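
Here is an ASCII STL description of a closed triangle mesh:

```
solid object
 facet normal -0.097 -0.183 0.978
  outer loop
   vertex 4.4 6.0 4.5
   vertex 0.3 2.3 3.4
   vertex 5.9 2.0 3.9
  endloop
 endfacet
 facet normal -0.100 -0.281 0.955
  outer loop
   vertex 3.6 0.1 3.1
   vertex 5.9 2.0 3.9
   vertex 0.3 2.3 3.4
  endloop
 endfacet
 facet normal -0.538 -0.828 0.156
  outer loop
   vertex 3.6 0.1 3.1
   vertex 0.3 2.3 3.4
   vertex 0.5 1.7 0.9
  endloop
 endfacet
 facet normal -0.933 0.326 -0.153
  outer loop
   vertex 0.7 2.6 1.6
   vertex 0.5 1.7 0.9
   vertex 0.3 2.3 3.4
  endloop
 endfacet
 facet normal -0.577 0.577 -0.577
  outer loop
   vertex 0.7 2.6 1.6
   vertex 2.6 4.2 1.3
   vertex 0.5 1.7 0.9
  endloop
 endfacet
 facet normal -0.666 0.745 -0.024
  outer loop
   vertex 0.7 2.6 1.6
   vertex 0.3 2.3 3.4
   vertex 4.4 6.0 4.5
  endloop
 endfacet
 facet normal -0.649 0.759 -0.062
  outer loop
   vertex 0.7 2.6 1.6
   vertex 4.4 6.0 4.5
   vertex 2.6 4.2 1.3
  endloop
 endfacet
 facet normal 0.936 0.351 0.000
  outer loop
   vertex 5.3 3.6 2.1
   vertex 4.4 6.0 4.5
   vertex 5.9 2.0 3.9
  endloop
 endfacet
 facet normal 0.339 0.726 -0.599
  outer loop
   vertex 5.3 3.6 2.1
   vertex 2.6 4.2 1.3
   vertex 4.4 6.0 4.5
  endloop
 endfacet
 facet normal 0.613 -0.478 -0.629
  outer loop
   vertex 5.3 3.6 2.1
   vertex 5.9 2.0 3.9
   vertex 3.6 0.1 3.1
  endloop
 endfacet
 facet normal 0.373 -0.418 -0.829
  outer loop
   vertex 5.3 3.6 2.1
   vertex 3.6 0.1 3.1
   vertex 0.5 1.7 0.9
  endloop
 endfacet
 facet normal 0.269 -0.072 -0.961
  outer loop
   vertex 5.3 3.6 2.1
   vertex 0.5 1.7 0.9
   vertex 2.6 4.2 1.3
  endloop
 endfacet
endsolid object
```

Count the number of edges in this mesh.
18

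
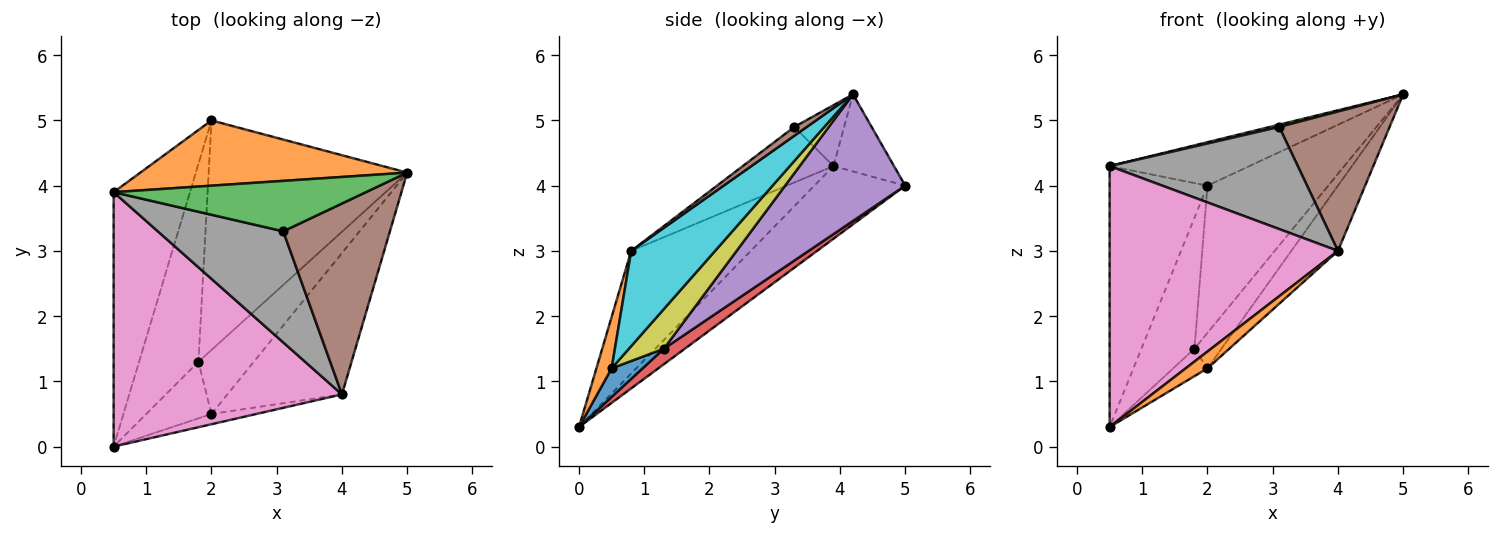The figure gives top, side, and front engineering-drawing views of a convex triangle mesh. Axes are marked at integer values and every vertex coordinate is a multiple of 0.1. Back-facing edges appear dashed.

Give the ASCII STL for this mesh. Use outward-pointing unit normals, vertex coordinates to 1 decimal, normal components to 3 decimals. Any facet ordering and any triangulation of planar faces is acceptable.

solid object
 facet normal -0.554 0.596 -0.581
  outer loop
   vertex 0.5 3.9 4.3
   vertex 2.0 5.0 4.0
   vertex 0.5 0.0 0.3
  endloop
 endfacet
 facet normal -0.234 0.539 0.809
  outer loop
   vertex 0.5 3.9 4.3
   vertex 5.0 4.2 5.4
   vertex 2.0 5.0 4.0
  endloop
 endfacet
 facet normal -0.234 -0.045 0.971
  outer loop
   vertex 0.5 3.9 4.3
   vertex 3.1 3.3 4.9
   vertex 5.0 4.2 5.4
  endloop
 endfacet
 facet normal 0.213 0.539 -0.815
  outer loop
   vertex 1.8 1.3 1.5
   vertex 0.5 0.0 0.3
   vertex 2.0 5.0 4.0
  endloop
 endfacet
 facet normal 0.473 0.476 -0.742
  outer loop
   vertex 1.8 1.3 1.5
   vertex 2.0 5.0 4.0
   vertex 5.0 4.2 5.4
  endloop
 endfacet
 facet normal 0.067 -0.588 0.806
  outer loop
   vertex 4.0 0.8 3.0
   vertex 5.0 4.2 5.4
   vertex 3.1 3.3 4.9
  endloop
 endfacet
 facet normal -0.351 -0.670 0.654
  outer loop
   vertex 4.0 0.8 3.0
   vertex 0.5 3.9 4.3
   vertex 0.5 0.0 0.3
  endloop
 endfacet
 facet normal -0.310 -0.643 0.700
  outer loop
   vertex 4.0 0.8 3.0
   vertex 3.1 3.3 4.9
   vertex 0.5 3.9 4.3
  endloop
 endfacet
 facet normal 0.531 0.411 -0.741
  outer loop
   vertex 2.0 0.5 1.2
   vertex 1.8 1.3 1.5
   vertex 5.0 4.2 5.4
  endloop
 endfacet
 facet normal 0.602 0.335 -0.725
  outer loop
   vertex 2.0 0.5 1.2
   vertex 5.0 4.2 5.4
   vertex 4.0 0.8 3.0
  endloop
 endfacet
 facet normal 0.367 0.406 -0.837
  outer loop
   vertex 2.0 0.5 1.2
   vertex 0.5 0.0 0.3
   vertex 1.8 1.3 1.5
  endloop
 endfacet
 facet normal 0.513 -0.733 -0.448
  outer loop
   vertex 2.0 0.5 1.2
   vertex 4.0 0.8 3.0
   vertex 0.5 0.0 0.3
  endloop
 endfacet
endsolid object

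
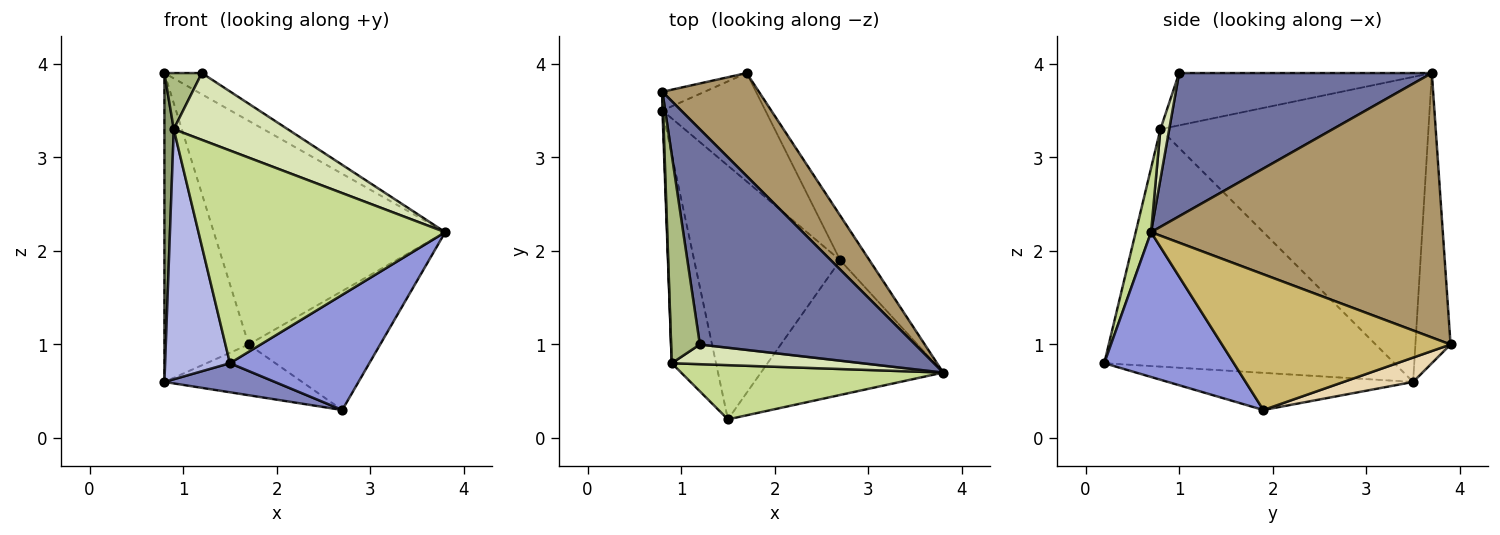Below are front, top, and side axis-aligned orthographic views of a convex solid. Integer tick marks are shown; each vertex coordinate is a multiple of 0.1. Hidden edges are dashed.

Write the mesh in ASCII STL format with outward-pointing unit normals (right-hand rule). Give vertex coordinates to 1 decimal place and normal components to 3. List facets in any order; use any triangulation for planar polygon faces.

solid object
 facet normal 0.552 0.082 0.830
  outer loop
   vertex 0.8 3.7 3.9
   vertex 1.2 1.0 3.9
   vertex 3.8 0.7 2.2
  endloop
 endfacet
 facet normal -0.245 -0.110 -0.963
  outer loop
   vertex 2.7 1.9 0.3
   vertex 1.5 0.2 0.8
   vertex 0.8 3.5 0.6
  endloop
 endfacet
 facet normal 0.517 -0.556 -0.651
  outer loop
   vertex 2.7 1.9 0.3
   vertex 3.8 0.7 2.2
   vertex 1.5 0.2 0.8
  endloop
 endfacet
 facet normal -0.960 -0.215 -0.179
  outer loop
   vertex 0.9 0.8 3.3
   vertex 0.8 3.5 0.6
   vertex 1.5 0.2 0.8
  endloop
 endfacet
 facet normal -0.999 -0.035 0.002
  outer loop
   vertex 0.9 0.8 3.3
   vertex 0.8 3.7 3.9
   vertex 0.8 3.5 0.6
  endloop
 endfacet
 facet normal -0.869 -0.129 0.477
  outer loop
   vertex 0.9 0.8 3.3
   vertex 1.2 1.0 3.9
   vertex 0.8 3.7 3.9
  endloop
 endfacet
 facet normal 0.060 -0.967 0.247
  outer loop
   vertex 0.9 0.8 3.3
   vertex 1.5 0.2 0.8
   vertex 3.8 0.7 2.2
  endloop
 endfacet
 facet normal 0.074 -0.957 0.282
  outer loop
   vertex 0.9 0.8 3.3
   vertex 3.8 0.7 2.2
   vertex 1.2 1.0 3.9
  endloop
 endfacet
 facet normal 0.753 0.597 0.275
  outer loop
   vertex 1.7 3.9 1.0
   vertex 0.8 3.7 3.9
   vertex 3.8 0.7 2.2
  endloop
 endfacet
 facet normal 0.852 0.490 -0.184
  outer loop
   vertex 1.7 3.9 1.0
   vertex 3.8 0.7 2.2
   vertex 2.7 1.9 0.3
  endloop
 endfacet
 facet normal -0.385 0.921 -0.056
  outer loop
   vertex 1.7 3.9 1.0
   vertex 0.8 3.5 0.6
   vertex 0.8 3.7 3.9
  endloop
 endfacet
 facet normal 0.209 0.415 -0.886
  outer loop
   vertex 1.7 3.9 1.0
   vertex 2.7 1.9 0.3
   vertex 0.8 3.5 0.6
  endloop
 endfacet
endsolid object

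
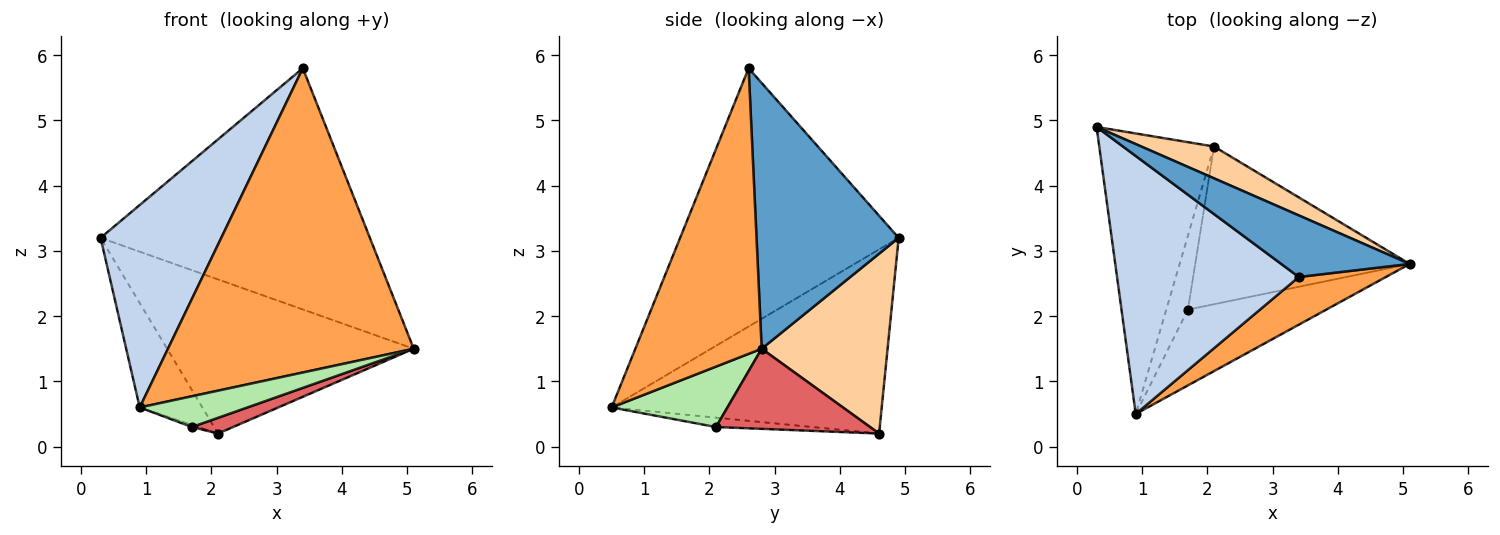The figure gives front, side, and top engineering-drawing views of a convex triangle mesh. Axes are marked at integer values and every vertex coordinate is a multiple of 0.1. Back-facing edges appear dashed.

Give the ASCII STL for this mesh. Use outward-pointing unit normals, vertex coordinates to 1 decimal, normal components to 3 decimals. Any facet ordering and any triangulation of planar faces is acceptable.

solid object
 facet normal 0.455 0.863 0.220
  outer loop
   vertex 3.4 2.6 5.8
   vertex 5.1 2.8 1.5
   vertex 0.3 4.9 3.2
  endloop
 endfacet
 facet normal -0.745 -0.412 0.525
  outer loop
   vertex 3.4 2.6 5.8
   vertex 0.3 4.9 3.2
   vertex 0.9 0.5 0.6
  endloop
 endfacet
 facet normal 0.453 -0.881 0.138
  outer loop
   vertex 3.4 2.6 5.8
   vertex 0.9 0.5 0.6
   vertex 5.1 2.8 1.5
  endloop
 endfacet
 facet normal 0.447 0.876 0.181
  outer loop
   vertex 2.1 4.6 0.2
   vertex 0.3 4.9 3.2
   vertex 5.1 2.8 1.5
  endloop
 endfacet
 facet normal -0.833 0.193 -0.519
  outer loop
   vertex 2.1 4.6 0.2
   vertex 0.9 0.5 0.6
   vertex 0.3 4.9 3.2
  endloop
 endfacet
 facet normal 0.375 -0.349 -0.859
  outer loop
   vertex 1.7 2.1 0.3
   vertex 5.1 2.8 1.5
   vertex 0.9 0.5 0.6
  endloop
 endfacet
 facet normal 0.348 -0.093 -0.933
  outer loop
   vertex 1.7 2.1 0.3
   vertex 2.1 4.6 0.2
   vertex 5.1 2.8 1.5
  endloop
 endfacet
 facet normal -0.398 0.027 -0.917
  outer loop
   vertex 1.7 2.1 0.3
   vertex 0.9 0.5 0.6
   vertex 2.1 4.6 0.2
  endloop
 endfacet
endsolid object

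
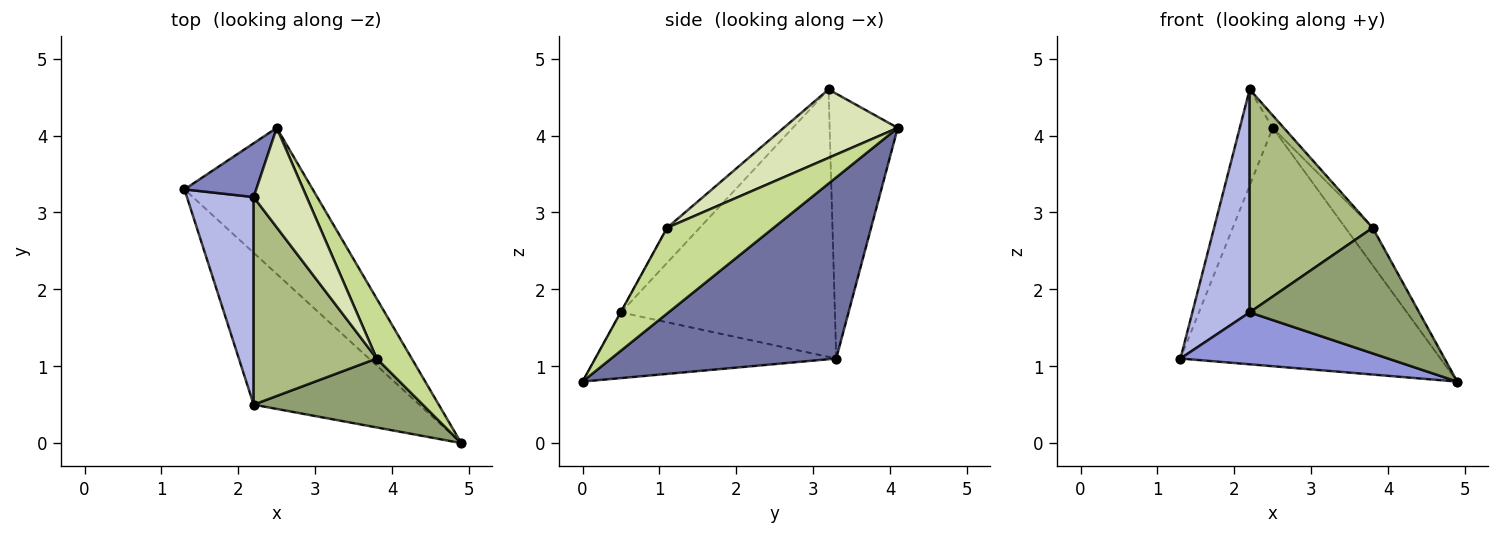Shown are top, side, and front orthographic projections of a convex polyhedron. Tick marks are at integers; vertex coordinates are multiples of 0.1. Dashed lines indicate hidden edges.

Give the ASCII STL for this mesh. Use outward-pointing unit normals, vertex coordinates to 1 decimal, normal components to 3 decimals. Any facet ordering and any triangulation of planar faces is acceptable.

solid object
 facet normal 0.594 0.686 -0.420
  outer loop
   vertex 2.5 4.1 4.1
   vertex 4.9 0.0 0.8
   vertex 1.3 3.3 1.1
  endloop
 endfacet
 facet normal -0.875 0.423 0.237
  outer loop
   vertex 2.2 3.2 4.6
   vertex 2.5 4.1 4.1
   vertex 1.3 3.3 1.1
  endloop
 endfacet
 facet normal -0.351 -0.303 -0.886
  outer loop
   vertex 2.2 0.5 1.7
   vertex 1.3 3.3 1.1
   vertex 4.9 0.0 0.8
  endloop
 endfacet
 facet normal -0.939 -0.252 0.234
  outer loop
   vertex 2.2 0.5 1.7
   vertex 2.2 3.2 4.6
   vertex 1.3 3.3 1.1
  endloop
 endfacet
 facet normal -0.002 -0.877 0.481
  outer loop
   vertex 3.8 1.1 2.8
   vertex 2.2 0.5 1.7
   vertex 4.9 0.0 0.8
  endloop
 endfacet
 facet normal -0.190 -0.718 0.669
  outer loop
   vertex 3.8 1.1 2.8
   vertex 2.2 3.2 4.6
   vertex 2.2 0.5 1.7
  endloop
 endfacet
 facet normal 0.901 0.231 0.369
  outer loop
   vertex 3.8 1.1 2.8
   vertex 4.9 0.0 0.8
   vertex 2.5 4.1 4.1
  endloop
 endfacet
 facet normal 0.788 0.077 0.611
  outer loop
   vertex 3.8 1.1 2.8
   vertex 2.5 4.1 4.1
   vertex 2.2 3.2 4.6
  endloop
 endfacet
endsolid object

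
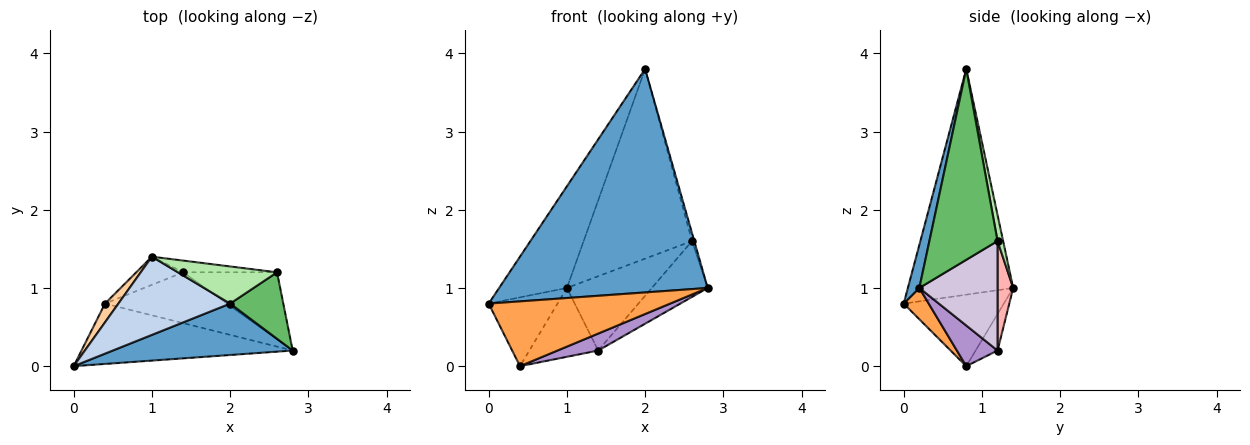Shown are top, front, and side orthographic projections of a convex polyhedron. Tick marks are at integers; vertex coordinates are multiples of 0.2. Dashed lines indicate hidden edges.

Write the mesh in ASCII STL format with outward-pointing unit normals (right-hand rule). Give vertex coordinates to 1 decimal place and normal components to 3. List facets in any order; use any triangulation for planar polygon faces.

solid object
 facet normal 0.054 -0.973 0.224
  outer loop
   vertex 2.0 0.8 3.8
   vertex 0.0 0.0 0.8
   vertex 2.8 0.2 1.0
  endloop
 endfacet
 facet normal -0.776 0.500 0.384
  outer loop
   vertex 2.0 0.8 3.8
   vertex 1.0 1.4 1.0
   vertex 0.0 0.0 0.8
  endloop
 endfacet
 facet normal 0.100 -0.728 -0.678
  outer loop
   vertex 0.4 0.8 0.0
   vertex 2.8 0.2 1.0
   vertex 0.0 0.0 0.8
  endloop
 endfacet
 facet normal -0.814 0.560 0.153
  outer loop
   vertex 0.4 0.8 0.0
   vertex 0.0 0.0 0.8
   vertex 1.0 1.4 1.0
  endloop
 endfacet
 facet normal 0.963 0.032 0.268
  outer loop
   vertex 2.6 1.2 1.6
   vertex 2.0 0.8 3.8
   vertex 2.8 0.2 1.0
  endloop
 endfacet
 facet normal 0.051 0.980 0.192
  outer loop
   vertex 2.6 1.2 1.6
   vertex 1.0 1.4 1.0
   vertex 2.0 0.8 3.8
  endloop
 endfacet
 facet normal -0.282 0.888 -0.363
  outer loop
   vertex 1.4 1.2 0.2
   vertex 0.4 0.8 0.0
   vertex 1.0 1.4 1.0
  endloop
 endfacet
 facet normal 0.179 0.972 -0.153
  outer loop
   vertex 1.4 1.2 0.2
   vertex 1.0 1.4 1.0
   vertex 2.6 1.2 1.6
  endloop
 endfacet
 facet normal 0.302 -0.302 -0.905
  outer loop
   vertex 1.4 1.2 0.2
   vertex 2.8 0.2 1.0
   vertex 0.4 0.8 0.0
  endloop
 endfacet
 facet normal 0.667 0.477 -0.572
  outer loop
   vertex 1.4 1.2 0.2
   vertex 2.6 1.2 1.6
   vertex 2.8 0.2 1.0
  endloop
 endfacet
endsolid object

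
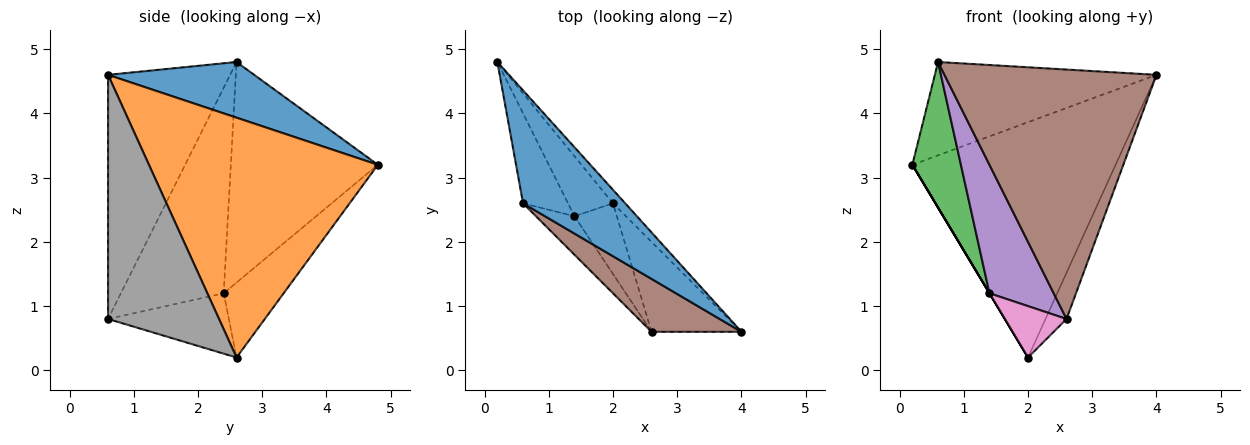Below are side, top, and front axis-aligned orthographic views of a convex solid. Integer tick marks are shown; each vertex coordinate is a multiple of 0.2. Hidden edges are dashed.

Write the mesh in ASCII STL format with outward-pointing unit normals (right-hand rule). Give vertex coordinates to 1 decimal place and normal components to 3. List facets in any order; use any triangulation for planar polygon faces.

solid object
 facet normal 0.387 0.587 0.711
  outer loop
   vertex 0.6 2.6 4.8
   vertex 4.0 0.6 4.6
   vertex 0.2 4.8 3.2
  endloop
 endfacet
 facet normal 0.747 0.663 -0.038
  outer loop
   vertex 2.0 2.6 0.2
   vertex 0.2 4.8 3.2
   vertex 4.0 0.6 4.6
  endloop
 endfacet
 facet normal -0.932 -0.308 -0.190
  outer loop
   vertex 1.4 2.4 1.2
   vertex 0.6 2.6 4.8
   vertex 0.2 4.8 3.2
  endloop
 endfacet
 facet normal -0.857 0.000 -0.514
  outer loop
   vertex 1.4 2.4 1.2
   vertex 0.2 4.8 3.2
   vertex 2.0 2.6 0.2
  endloop
 endfacet
 facet normal -0.837 -0.523 -0.157
  outer loop
   vertex 2.6 0.6 0.8
   vertex 0.6 2.6 4.8
   vertex 1.4 2.4 1.2
  endloop
 endfacet
 facet normal -0.491 -0.852 0.181
  outer loop
   vertex 2.6 0.6 0.8
   vertex 4.0 0.6 4.6
   vertex 0.6 2.6 4.8
  endloop
 endfacet
 facet normal -0.755 -0.386 -0.530
  outer loop
   vertex 2.6 0.6 0.8
   vertex 1.4 2.4 1.2
   vertex 2.0 2.6 0.2
  endloop
 endfacet
 facet normal 0.924 0.175 -0.340
  outer loop
   vertex 2.6 0.6 0.8
   vertex 2.0 2.6 0.2
   vertex 4.0 0.6 4.6
  endloop
 endfacet
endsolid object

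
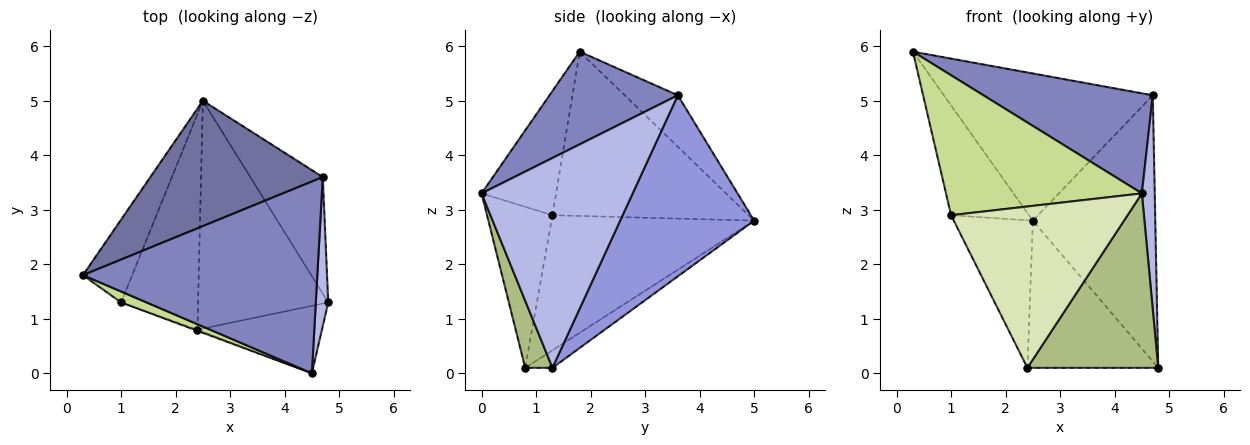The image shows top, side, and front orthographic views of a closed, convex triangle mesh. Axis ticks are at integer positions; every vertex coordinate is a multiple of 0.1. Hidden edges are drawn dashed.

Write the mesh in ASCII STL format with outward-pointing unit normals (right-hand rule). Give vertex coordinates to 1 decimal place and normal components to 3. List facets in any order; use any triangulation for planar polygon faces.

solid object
 facet normal -0.190 0.747 0.637
  outer loop
   vertex 4.7 3.6 5.1
   vertex 2.5 5.0 2.8
   vertex 0.3 1.8 5.9
  endloop
 endfacet
 facet normal 0.331 -0.437 0.837
  outer loop
   vertex 4.7 3.6 5.1
   vertex 0.3 1.8 5.9
   vertex 4.5 0.0 3.3
  endloop
 endfacet
 facet normal 0.708 0.647 -0.283
  outer loop
   vertex 4.7 3.6 5.1
   vertex 4.8 1.3 0.1
   vertex 2.5 5.0 2.8
  endloop
 endfacet
 facet normal 0.995 -0.085 0.059
  outer loop
   vertex 4.7 3.6 5.1
   vertex 4.5 0.0 3.3
   vertex 4.8 1.3 0.1
  endloop
 endfacet
 facet normal -0.112 0.539 -0.835
  outer loop
   vertex 2.4 0.8 0.1
   vertex 2.5 5.0 2.8
   vertex 4.8 1.3 0.1
  endloop
 endfacet
 facet normal 0.191 -0.916 -0.354
  outer loop
   vertex 2.4 0.8 0.1
   vertex 4.8 1.3 0.1
   vertex 4.5 0.0 3.3
  endloop
 endfacet
 facet normal -0.355 -0.932 0.073
  outer loop
   vertex 1.0 1.3 2.9
   vertex 4.5 0.0 3.3
   vertex 0.3 1.8 5.9
  endloop
 endfacet
 facet normal -0.348 -0.938 -0.006
  outer loop
   vertex 1.0 1.3 2.9
   vertex 2.4 0.8 0.1
   vertex 4.5 0.0 3.3
  endloop
 endfacet
 facet normal -0.895 0.356 -0.268
  outer loop
   vertex 1.0 1.3 2.9
   vertex 0.3 1.8 5.9
   vertex 2.5 5.0 2.8
  endloop
 endfacet
 facet normal -0.823 0.321 -0.469
  outer loop
   vertex 1.0 1.3 2.9
   vertex 2.5 5.0 2.8
   vertex 2.4 0.8 0.1
  endloop
 endfacet
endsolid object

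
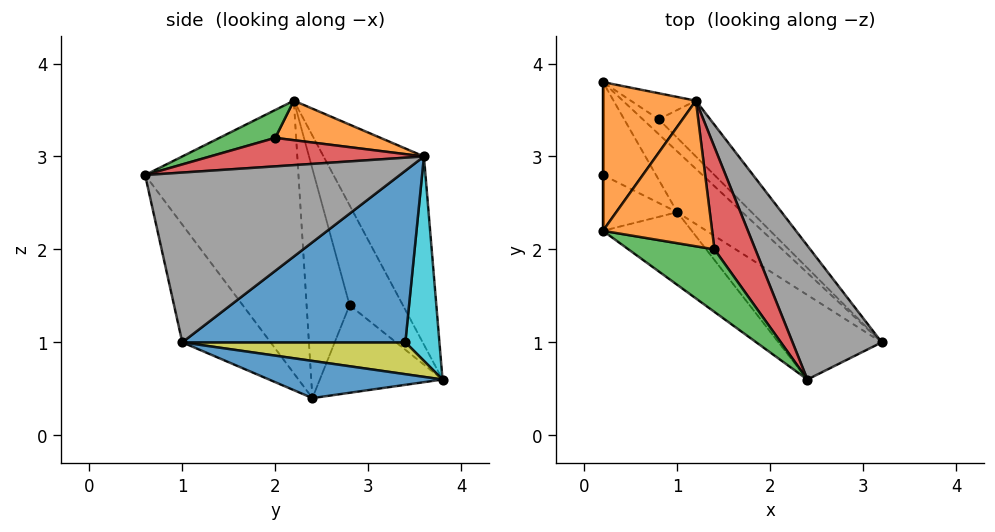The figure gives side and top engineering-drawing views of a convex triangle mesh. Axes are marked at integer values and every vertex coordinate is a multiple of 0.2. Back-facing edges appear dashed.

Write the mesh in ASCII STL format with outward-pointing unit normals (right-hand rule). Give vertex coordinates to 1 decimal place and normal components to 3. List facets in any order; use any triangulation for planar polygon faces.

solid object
 facet normal 0.459 0.377 -0.804
  outer loop
   vertex 1.0 2.4 0.4
   vertex 0.2 3.8 0.6
   vertex 3.2 1.0 1.0
  endloop
 endfacet
 facet normal -0.690 0.639 0.341
  outer loop
   vertex 1.2 3.6 3.0
   vertex 0.2 3.8 0.6
   vertex 0.2 2.2 3.6
  endloop
 endfacet
 facet normal -1.000 0.000 0.000
  outer loop
   vertex 0.2 2.8 1.4
   vertex 0.2 2.2 3.6
   vertex 0.2 3.8 0.6
  endloop
 endfacet
 facet normal -0.790 -0.383 -0.479
  outer loop
   vertex 0.2 2.8 1.4
   vertex 0.2 3.8 0.6
   vertex 1.0 2.4 0.4
  endloop
 endfacet
 facet normal -0.630 -0.749 -0.204
  outer loop
   vertex 0.2 2.8 1.4
   vertex 1.0 2.4 0.4
   vertex 0.2 2.2 3.6
  endloop
 endfacet
 facet normal -0.424 -0.826 -0.372
  outer loop
   vertex 2.4 0.6 2.8
   vertex 1.0 2.4 0.4
   vertex 3.2 1.0 1.0
  endloop
 endfacet
 facet normal -0.623 -0.755 -0.203
  outer loop
   vertex 2.4 0.6 2.8
   vertex 0.2 2.2 3.6
   vertex 1.0 2.4 0.4
  endloop
 endfacet
 facet normal 0.842 0.307 0.443
  outer loop
   vertex 2.4 0.6 2.8
   vertex 3.2 1.0 1.0
   vertex 1.2 3.6 3.0
  endloop
 endfacet
 facet normal 0.667 0.667 -0.333
  outer loop
   vertex 0.8 3.4 1.0
   vertex 3.2 1.0 1.0
   vertex 0.2 3.8 0.6
  endloop
 endfacet
 facet normal 0.633 0.748 -0.201
  outer loop
   vertex 0.8 3.4 1.0
   vertex 0.2 3.8 0.6
   vertex 1.2 3.6 3.0
  endloop
 endfacet
 facet normal 0.692 0.692 -0.208
  outer loop
   vertex 0.8 3.4 1.0
   vertex 1.2 3.6 3.0
   vertex 3.2 1.0 1.0
  endloop
 endfacet
 facet normal 0.336 0.158 0.929
  outer loop
   vertex 1.4 2.0 3.2
   vertex 1.2 3.6 3.0
   vertex 0.2 2.2 3.6
  endloop
 endfacet
 facet normal 0.308 -0.051 0.950
  outer loop
   vertex 1.4 2.0 3.2
   vertex 0.2 2.2 3.6
   vertex 2.4 0.6 2.8
  endloop
 endfacet
 facet normal 0.563 0.171 0.808
  outer loop
   vertex 1.4 2.0 3.2
   vertex 2.4 0.6 2.8
   vertex 1.2 3.6 3.0
  endloop
 endfacet
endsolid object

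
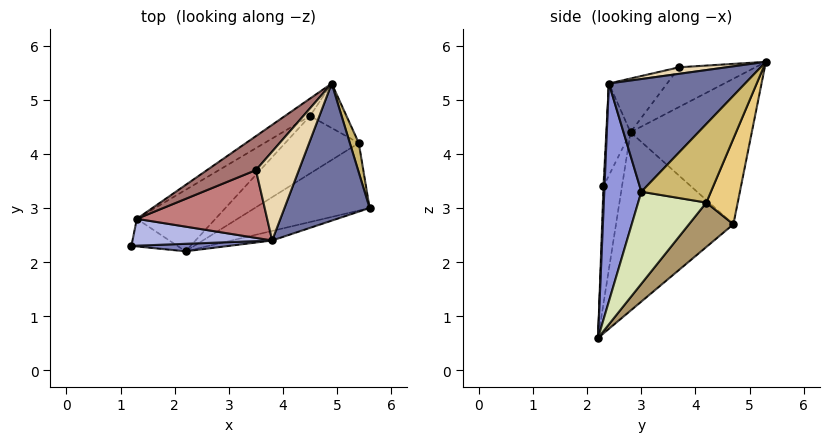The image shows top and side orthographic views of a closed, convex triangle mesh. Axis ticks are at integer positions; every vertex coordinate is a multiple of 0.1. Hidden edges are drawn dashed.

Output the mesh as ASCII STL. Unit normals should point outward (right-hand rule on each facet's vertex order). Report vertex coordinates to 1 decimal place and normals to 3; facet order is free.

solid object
 facet normal 0.745 -0.360 0.562
  outer loop
   vertex 3.8 2.4 5.3
   vertex 5.6 3.0 3.3
   vertex 4.9 5.3 5.7
  endloop
 endfacet
 facet normal 0.010 -0.999 0.039
  outer loop
   vertex 3.8 2.4 5.3
   vertex 1.2 2.3 3.4
   vertex 2.2 2.2 0.6
  endloop
 endfacet
 facet normal 0.266 -0.963 -0.050
  outer loop
   vertex 3.8 2.4 5.3
   vertex 2.2 2.2 0.6
   vertex 5.6 3.0 3.3
  endloop
 endfacet
 facet normal -0.297 -0.842 0.451
  outer loop
   vertex 1.3 2.8 4.4
   vertex 1.2 2.3 3.4
   vertex 3.8 2.4 5.3
  endloop
 endfacet
 facet normal -0.545 0.833 -0.094
  outer loop
   vertex 1.3 2.8 4.4
   vertex 4.9 5.3 5.7
   vertex 4.5 4.7 2.7
  endloop
 endfacet
 facet normal -0.686 0.676 -0.269
  outer loop
   vertex 1.3 2.8 4.4
   vertex 2.2 2.2 0.6
   vertex 1.2 2.3 3.4
  endloop
 endfacet
 facet normal -0.591 0.763 -0.261
  outer loop
   vertex 1.3 2.8 4.4
   vertex 4.5 4.7 2.7
   vertex 2.2 2.2 0.6
  endloop
 endfacet
 facet normal 0.625 -0.026 -0.780
  outer loop
   vertex 5.4 4.2 3.1
   vertex 5.6 3.0 3.3
   vertex 2.2 2.2 0.6
  endloop
 endfacet
 facet normal 0.502 0.237 -0.832
  outer loop
   vertex 5.4 4.2 3.1
   vertex 2.2 2.2 0.6
   vertex 4.5 4.7 2.7
  endloop
 endfacet
 facet normal 0.977 0.181 0.111
  outer loop
   vertex 5.4 4.2 3.1
   vertex 4.9 5.3 5.7
   vertex 5.6 3.0 3.3
  endloop
 endfacet
 facet normal 0.550 0.802 -0.234
  outer loop
   vertex 5.4 4.2 3.1
   vertex 4.5 4.7 2.7
   vertex 4.9 5.3 5.7
  endloop
 endfacet
 facet normal 0.148 -0.190 0.971
  outer loop
   vertex 3.5 3.7 5.6
   vertex 3.8 2.4 5.3
   vertex 4.9 5.3 5.7
  endloop
 endfacet
 facet normal -0.562 0.449 0.695
  outer loop
   vertex 3.5 3.7 5.6
   vertex 4.9 5.3 5.7
   vertex 1.3 2.8 4.4
  endloop
 endfacet
 facet normal -0.365 -0.288 0.885
  outer loop
   vertex 3.5 3.7 5.6
   vertex 1.3 2.8 4.4
   vertex 3.8 2.4 5.3
  endloop
 endfacet
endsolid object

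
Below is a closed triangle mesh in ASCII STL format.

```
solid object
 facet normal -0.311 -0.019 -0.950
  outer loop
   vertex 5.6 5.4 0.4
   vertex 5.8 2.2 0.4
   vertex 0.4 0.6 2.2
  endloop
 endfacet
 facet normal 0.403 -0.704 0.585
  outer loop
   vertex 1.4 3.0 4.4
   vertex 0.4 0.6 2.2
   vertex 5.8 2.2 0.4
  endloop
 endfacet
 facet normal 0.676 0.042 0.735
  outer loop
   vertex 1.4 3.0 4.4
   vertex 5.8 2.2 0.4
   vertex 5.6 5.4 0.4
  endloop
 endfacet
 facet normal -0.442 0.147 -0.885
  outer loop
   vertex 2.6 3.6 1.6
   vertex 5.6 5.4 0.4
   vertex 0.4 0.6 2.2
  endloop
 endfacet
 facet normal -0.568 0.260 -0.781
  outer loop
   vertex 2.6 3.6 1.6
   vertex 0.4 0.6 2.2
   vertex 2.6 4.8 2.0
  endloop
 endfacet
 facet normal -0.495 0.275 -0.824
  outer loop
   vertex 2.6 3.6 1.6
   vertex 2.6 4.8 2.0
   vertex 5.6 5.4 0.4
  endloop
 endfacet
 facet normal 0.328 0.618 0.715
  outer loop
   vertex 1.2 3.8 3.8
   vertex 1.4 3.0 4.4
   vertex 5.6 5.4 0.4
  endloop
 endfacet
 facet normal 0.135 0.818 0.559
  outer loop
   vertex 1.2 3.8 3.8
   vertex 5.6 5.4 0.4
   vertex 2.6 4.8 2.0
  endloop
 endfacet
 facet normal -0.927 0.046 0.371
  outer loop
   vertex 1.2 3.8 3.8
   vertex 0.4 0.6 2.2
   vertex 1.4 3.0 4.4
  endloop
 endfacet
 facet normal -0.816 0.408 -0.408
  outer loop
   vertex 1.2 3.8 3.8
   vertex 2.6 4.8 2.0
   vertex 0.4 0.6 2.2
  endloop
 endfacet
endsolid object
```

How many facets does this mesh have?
10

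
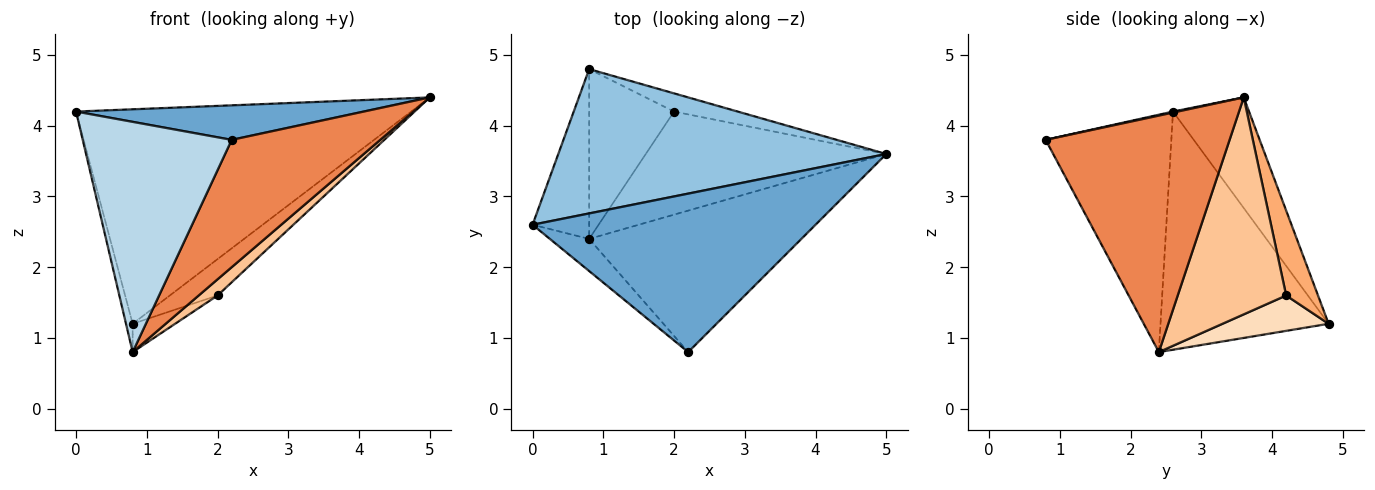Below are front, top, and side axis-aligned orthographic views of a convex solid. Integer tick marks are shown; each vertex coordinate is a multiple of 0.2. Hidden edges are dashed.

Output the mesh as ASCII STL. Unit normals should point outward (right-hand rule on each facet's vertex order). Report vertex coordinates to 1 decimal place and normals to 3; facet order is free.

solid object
 facet normal 0.003 -0.213 0.977
  outer loop
   vertex 2.2 0.8 3.8
   vertex 5.0 3.6 4.4
   vertex 0.0 2.6 4.2
  endloop
 endfacet
 facet normal -0.185 0.815 0.549
  outer loop
   vertex 0.8 4.8 1.2
   vertex 0.0 2.6 4.2
   vertex 5.0 3.6 4.4
  endloop
 endfacet
 facet normal -0.641 -0.760 -0.106
  outer loop
   vertex 0.8 2.4 0.8
   vertex 2.2 0.8 3.8
   vertex 0.0 2.6 4.2
  endloop
 endfacet
 facet normal -0.972 0.039 -0.231
  outer loop
   vertex 0.8 2.4 0.8
   vertex 0.0 2.6 4.2
   vertex 0.8 4.8 1.2
  endloop
 endfacet
 facet normal 0.638 -0.515 -0.572
  outer loop
   vertex 0.8 2.4 0.8
   vertex 5.0 3.6 4.4
   vertex 2.2 0.8 3.8
  endloop
 endfacet
 facet normal 0.512 0.768 -0.384
  outer loop
   vertex 2.0 4.2 1.6
   vertex 0.8 4.8 1.2
   vertex 5.0 3.6 4.4
  endloop
 endfacet
 facet normal 0.665 -0.116 -0.738
  outer loop
   vertex 2.0 4.2 1.6
   vertex 5.0 3.6 4.4
   vertex 0.8 2.4 0.8
  endloop
 endfacet
 facet normal 0.380 0.152 -0.912
  outer loop
   vertex 2.0 4.2 1.6
   vertex 0.8 2.4 0.8
   vertex 0.8 4.8 1.2
  endloop
 endfacet
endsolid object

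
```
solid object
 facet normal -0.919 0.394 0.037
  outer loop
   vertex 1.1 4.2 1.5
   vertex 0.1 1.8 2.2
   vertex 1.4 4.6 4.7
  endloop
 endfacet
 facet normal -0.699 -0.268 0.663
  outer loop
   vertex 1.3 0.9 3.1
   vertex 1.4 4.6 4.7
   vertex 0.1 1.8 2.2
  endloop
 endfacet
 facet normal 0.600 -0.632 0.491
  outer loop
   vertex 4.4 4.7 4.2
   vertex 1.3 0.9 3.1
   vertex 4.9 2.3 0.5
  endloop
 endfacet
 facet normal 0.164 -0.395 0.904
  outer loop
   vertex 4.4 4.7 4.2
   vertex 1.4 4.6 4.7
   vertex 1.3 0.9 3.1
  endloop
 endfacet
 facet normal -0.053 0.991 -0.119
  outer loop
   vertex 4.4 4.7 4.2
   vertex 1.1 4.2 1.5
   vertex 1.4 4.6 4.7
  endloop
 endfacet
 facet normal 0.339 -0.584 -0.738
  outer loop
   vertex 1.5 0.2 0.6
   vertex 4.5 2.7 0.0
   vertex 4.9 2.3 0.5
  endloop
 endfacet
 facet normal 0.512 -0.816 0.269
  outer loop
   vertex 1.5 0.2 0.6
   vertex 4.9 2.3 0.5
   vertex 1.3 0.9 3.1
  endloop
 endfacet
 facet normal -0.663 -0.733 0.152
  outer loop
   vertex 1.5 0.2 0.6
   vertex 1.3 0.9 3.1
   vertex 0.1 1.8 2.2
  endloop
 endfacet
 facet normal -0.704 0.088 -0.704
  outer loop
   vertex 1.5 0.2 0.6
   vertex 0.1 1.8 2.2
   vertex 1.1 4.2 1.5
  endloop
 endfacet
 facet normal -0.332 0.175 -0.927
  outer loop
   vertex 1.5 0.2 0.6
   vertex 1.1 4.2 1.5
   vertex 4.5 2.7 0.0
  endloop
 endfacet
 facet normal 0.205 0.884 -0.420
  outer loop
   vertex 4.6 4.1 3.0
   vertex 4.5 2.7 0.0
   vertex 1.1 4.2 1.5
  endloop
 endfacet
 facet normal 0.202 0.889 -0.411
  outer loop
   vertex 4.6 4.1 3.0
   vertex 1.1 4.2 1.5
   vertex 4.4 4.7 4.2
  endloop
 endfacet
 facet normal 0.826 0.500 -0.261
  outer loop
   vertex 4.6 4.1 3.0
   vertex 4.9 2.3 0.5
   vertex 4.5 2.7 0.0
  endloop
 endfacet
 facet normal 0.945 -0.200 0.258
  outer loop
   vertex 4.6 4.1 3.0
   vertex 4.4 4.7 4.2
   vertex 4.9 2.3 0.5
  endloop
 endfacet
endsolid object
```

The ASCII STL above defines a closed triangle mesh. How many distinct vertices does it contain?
9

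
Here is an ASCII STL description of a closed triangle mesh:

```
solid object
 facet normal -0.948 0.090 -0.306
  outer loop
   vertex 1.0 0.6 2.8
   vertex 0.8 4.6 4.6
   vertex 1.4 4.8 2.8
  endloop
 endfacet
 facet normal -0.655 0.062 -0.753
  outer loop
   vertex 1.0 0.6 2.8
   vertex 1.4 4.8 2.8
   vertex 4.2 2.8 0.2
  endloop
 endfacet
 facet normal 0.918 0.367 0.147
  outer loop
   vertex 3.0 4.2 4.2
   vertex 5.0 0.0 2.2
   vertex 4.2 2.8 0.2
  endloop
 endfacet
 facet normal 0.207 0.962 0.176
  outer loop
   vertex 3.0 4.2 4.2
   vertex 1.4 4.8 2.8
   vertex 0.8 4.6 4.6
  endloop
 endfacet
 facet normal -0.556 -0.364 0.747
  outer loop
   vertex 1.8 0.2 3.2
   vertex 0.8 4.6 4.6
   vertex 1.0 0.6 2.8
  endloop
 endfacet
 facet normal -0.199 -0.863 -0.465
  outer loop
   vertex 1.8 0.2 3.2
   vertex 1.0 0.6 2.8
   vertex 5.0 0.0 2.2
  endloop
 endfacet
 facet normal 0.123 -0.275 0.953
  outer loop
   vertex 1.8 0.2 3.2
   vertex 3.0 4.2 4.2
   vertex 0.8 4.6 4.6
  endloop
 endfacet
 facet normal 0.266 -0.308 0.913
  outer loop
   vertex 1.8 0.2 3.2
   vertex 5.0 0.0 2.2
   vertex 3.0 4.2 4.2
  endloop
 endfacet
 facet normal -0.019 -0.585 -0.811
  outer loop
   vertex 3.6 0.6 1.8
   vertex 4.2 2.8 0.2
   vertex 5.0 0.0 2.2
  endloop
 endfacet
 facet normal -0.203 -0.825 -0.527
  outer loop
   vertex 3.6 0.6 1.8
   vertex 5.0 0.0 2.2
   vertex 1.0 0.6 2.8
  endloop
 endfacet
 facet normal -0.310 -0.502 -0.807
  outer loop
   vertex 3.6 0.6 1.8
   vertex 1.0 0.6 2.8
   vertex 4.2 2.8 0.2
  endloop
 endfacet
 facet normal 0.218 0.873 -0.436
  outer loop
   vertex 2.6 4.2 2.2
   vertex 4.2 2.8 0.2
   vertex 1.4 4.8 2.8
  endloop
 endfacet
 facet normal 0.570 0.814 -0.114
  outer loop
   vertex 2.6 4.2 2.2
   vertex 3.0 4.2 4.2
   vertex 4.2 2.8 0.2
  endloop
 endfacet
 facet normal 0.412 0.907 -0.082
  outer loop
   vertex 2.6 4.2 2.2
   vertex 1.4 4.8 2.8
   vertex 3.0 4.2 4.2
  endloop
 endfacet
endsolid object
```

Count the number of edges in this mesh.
21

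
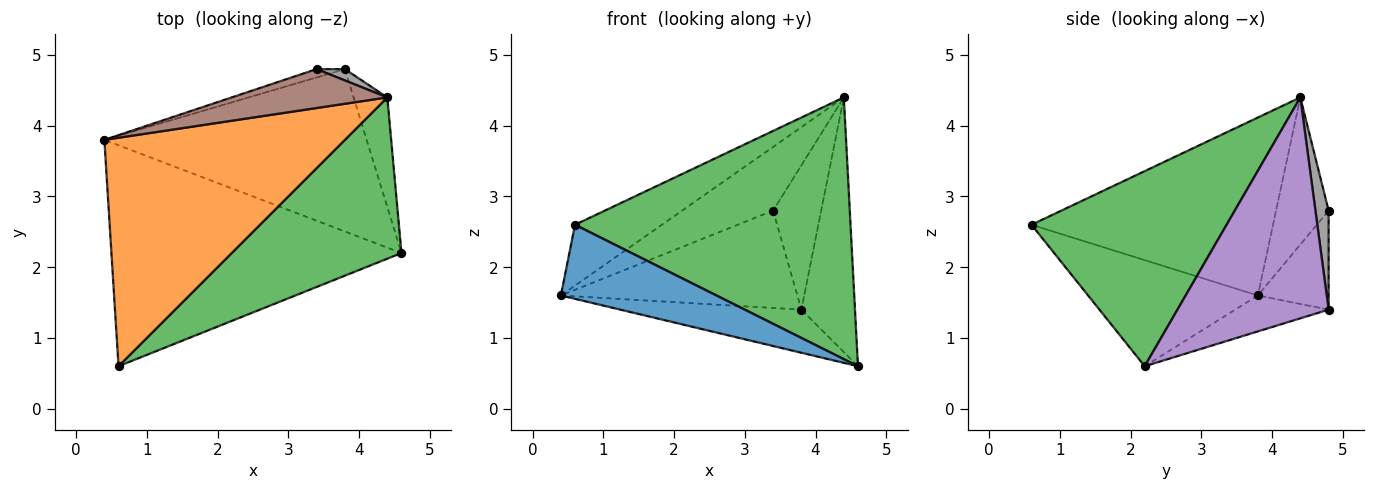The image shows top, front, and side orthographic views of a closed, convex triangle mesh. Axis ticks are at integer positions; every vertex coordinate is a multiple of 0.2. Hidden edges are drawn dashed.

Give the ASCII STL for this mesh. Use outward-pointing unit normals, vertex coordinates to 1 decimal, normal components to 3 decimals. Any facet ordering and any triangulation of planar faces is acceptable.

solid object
 facet normal -0.328 -0.300 -0.896
  outer loop
   vertex 0.6 0.6 2.6
   vertex 0.4 3.8 1.6
   vertex 4.6 2.2 0.6
  endloop
 endfacet
 facet normal -0.582 0.209 0.786
  outer loop
   vertex 4.4 4.4 4.4
   vertex 0.4 3.8 1.6
   vertex 0.6 0.6 2.6
  endloop
 endfacet
 facet normal 0.516 -0.729 0.449
  outer loop
   vertex 4.4 4.4 4.4
   vertex 0.6 0.6 2.6
   vertex 4.6 2.2 0.6
  endloop
 endfacet
 facet normal -0.131 0.254 -0.958
  outer loop
   vertex 3.8 4.8 1.4
   vertex 4.6 2.2 0.6
   vertex 0.4 3.8 1.6
  endloop
 endfacet
 facet normal 0.933 0.331 -0.142
  outer loop
   vertex 3.8 4.8 1.4
   vertex 4.4 4.4 4.4
   vertex 4.6 2.2 0.6
  endloop
 endfacet
 facet normal -0.442 0.765 0.468
  outer loop
   vertex 3.4 4.8 2.8
   vertex 0.4 3.8 1.6
   vertex 4.4 4.4 4.4
  endloop
 endfacet
 facet normal -0.286 0.955 -0.082
  outer loop
   vertex 3.4 4.8 2.8
   vertex 3.8 4.8 1.4
   vertex 0.4 3.8 1.6
  endloop
 endfacet
 facet normal 0.264 0.962 0.075
  outer loop
   vertex 3.4 4.8 2.8
   vertex 4.4 4.4 4.4
   vertex 3.8 4.8 1.4
  endloop
 endfacet
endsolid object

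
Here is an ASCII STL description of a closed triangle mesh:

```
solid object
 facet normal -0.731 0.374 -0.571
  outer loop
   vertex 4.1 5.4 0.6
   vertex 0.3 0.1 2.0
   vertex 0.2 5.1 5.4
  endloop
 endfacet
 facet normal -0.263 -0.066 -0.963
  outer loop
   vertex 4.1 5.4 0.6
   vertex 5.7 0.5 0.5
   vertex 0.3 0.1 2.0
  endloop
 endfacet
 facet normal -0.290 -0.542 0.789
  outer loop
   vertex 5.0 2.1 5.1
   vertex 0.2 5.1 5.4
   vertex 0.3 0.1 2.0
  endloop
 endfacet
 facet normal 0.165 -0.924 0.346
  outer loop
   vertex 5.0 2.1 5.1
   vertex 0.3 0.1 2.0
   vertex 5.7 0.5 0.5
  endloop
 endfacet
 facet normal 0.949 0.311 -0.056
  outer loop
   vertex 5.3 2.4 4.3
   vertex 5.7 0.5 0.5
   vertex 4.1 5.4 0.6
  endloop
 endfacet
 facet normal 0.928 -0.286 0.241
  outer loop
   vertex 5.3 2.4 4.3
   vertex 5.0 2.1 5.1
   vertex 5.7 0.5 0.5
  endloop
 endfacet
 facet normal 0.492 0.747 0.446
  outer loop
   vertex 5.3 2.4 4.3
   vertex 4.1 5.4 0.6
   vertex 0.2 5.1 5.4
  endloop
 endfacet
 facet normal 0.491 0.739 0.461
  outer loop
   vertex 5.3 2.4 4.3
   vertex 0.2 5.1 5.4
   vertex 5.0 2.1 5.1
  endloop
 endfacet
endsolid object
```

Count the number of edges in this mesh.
12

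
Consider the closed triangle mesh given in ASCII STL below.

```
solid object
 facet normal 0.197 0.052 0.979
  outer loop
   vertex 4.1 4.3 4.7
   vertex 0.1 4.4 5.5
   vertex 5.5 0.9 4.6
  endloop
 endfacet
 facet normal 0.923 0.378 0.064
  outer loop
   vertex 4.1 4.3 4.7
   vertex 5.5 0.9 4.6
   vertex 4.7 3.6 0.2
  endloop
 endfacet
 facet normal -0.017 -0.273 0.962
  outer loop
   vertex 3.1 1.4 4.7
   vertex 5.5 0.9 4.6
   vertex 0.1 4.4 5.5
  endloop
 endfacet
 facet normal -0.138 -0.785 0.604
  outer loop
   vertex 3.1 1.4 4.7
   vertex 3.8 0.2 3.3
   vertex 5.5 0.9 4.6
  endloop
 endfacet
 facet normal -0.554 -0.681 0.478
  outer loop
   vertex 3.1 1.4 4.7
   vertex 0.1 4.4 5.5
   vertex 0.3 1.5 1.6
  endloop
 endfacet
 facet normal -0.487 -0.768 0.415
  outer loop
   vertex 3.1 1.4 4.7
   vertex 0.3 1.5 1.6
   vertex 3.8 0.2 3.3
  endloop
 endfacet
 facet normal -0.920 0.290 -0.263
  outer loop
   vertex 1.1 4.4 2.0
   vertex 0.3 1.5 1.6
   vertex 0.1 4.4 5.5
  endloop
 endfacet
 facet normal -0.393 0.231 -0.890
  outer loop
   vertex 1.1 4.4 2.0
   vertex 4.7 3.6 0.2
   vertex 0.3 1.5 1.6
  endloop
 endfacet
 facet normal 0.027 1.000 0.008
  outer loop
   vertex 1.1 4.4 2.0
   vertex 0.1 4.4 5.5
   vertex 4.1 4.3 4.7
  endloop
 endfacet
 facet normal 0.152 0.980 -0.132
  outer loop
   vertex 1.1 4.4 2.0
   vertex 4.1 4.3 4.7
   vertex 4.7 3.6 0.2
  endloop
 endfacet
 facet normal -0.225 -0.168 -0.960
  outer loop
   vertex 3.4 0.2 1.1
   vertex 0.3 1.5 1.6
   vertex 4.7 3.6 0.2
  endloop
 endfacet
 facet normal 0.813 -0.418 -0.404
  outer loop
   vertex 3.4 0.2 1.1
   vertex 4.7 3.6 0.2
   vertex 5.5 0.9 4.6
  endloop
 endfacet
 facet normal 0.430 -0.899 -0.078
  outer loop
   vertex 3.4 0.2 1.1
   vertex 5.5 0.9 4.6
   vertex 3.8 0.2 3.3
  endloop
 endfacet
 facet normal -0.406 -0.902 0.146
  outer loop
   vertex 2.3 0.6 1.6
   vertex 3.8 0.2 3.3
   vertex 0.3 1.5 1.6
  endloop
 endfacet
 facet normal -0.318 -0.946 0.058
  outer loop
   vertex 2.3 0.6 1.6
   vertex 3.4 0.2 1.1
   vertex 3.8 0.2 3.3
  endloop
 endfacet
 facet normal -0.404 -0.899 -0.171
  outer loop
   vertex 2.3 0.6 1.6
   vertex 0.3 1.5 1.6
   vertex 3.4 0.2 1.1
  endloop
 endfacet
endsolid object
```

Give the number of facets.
16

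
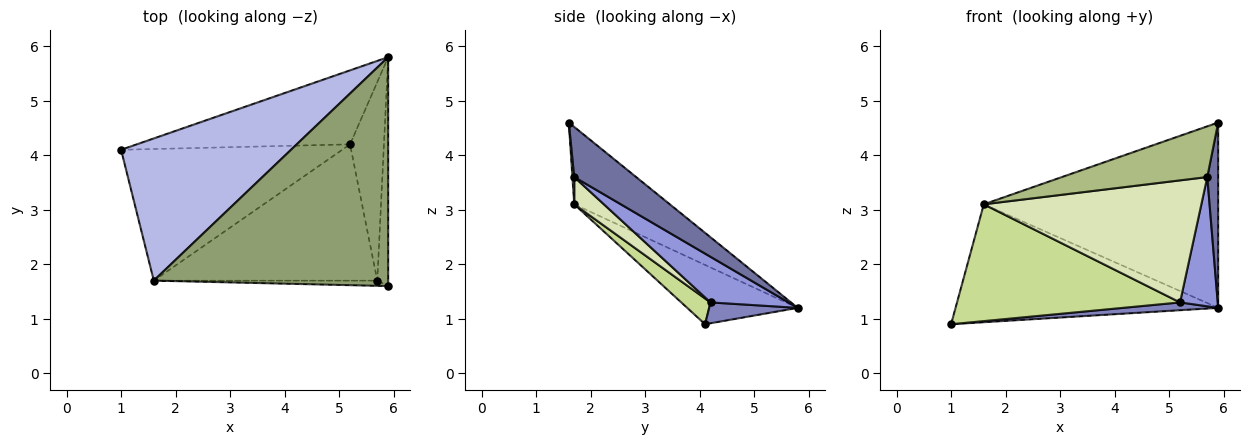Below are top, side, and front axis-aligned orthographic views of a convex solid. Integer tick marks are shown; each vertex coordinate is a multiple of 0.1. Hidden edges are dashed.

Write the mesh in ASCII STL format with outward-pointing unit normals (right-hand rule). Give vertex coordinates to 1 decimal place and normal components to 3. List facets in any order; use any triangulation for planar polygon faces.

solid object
 facet normal 0.963 -0.170 -0.210
  outer loop
   vertex 5.7 1.7 3.6
   vertex 5.9 5.8 1.2
   vertex 5.9 1.6 4.6
  endloop
 endfacet
 facet normal 0.097 -0.104 -0.990
  outer loop
   vertex 5.2 4.2 1.3
   vertex 1.0 4.1 0.9
   vertex 5.9 5.8 1.2
  endloop
 endfacet
 facet normal 0.748 -0.362 -0.556
  outer loop
   vertex 5.2 4.2 1.3
   vertex 5.9 5.8 1.2
   vertex 5.7 1.7 3.6
  endloop
 endfacet
 facet normal -0.259 0.617 0.743
  outer loop
   vertex 1.6 1.7 3.1
   vertex 5.9 5.8 1.2
   vertex 1.0 4.1 0.9
  endloop
 endfacet
 facet normal -0.248 0.609 0.753
  outer loop
   vertex 1.6 1.7 3.1
   vertex 5.9 1.6 4.6
   vertex 5.9 5.8 1.2
  endloop
 endfacet
 facet normal 0.012 -0.995 -0.102
  outer loop
   vertex 1.6 1.7 3.1
   vertex 5.7 1.7 3.6
   vertex 5.9 1.6 4.6
  endloop
 endfacet
 facet normal 0.087 -0.661 -0.745
  outer loop
   vertex 1.6 1.7 3.1
   vertex 1.0 4.1 0.9
   vertex 5.2 4.2 1.3
  endloop
 endfacet
 facet normal 0.090 -0.664 -0.742
  outer loop
   vertex 1.6 1.7 3.1
   vertex 5.2 4.2 1.3
   vertex 5.7 1.7 3.6
  endloop
 endfacet
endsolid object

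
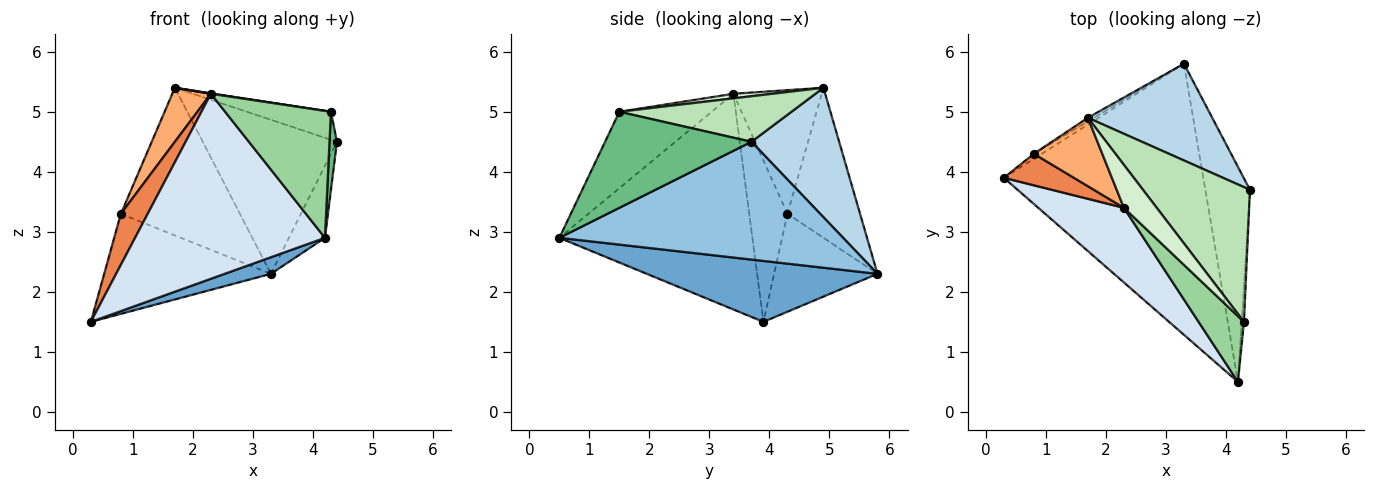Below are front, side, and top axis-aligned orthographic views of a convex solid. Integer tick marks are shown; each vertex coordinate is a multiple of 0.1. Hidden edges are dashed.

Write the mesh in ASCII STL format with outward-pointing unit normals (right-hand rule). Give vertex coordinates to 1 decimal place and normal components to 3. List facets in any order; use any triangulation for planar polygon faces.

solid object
 facet normal 0.292 -0.059 -0.955
  outer loop
   vertex 3.3 5.8 2.3
   vertex 4.2 0.5 2.9
   vertex 0.3 3.9 1.5
  endloop
 endfacet
 facet normal 0.929 0.118 -0.352
  outer loop
   vertex 3.3 5.8 2.3
   vertex 4.4 3.7 4.5
   vertex 4.2 0.5 2.9
  endloop
 endfacet
 facet normal 0.484 0.741 0.465
  outer loop
   vertex 3.3 5.8 2.3
   vertex 1.7 4.9 5.4
   vertex 4.4 3.7 4.5
  endloop
 endfacet
 facet normal -0.686 -0.675 0.272
  outer loop
   vertex 2.3 3.4 5.3
   vertex 0.3 3.9 1.5
   vertex 4.2 0.5 2.9
  endloop
 endfacet
 facet normal -0.771 -0.542 0.335
  outer loop
   vertex 0.8 4.3 3.3
   vertex 0.3 3.9 1.5
   vertex 2.3 3.4 5.3
  endloop
 endfacet
 facet normal -0.817 -0.357 0.452
  outer loop
   vertex 0.8 4.3 3.3
   vertex 2.3 3.4 5.3
   vertex 1.7 4.9 5.4
  endloop
 endfacet
 facet normal -0.526 0.849 -0.042
  outer loop
   vertex 0.8 4.3 3.3
   vertex 3.3 5.8 2.3
   vertex 0.3 3.9 1.5
  endloop
 endfacet
 facet normal -0.520 0.854 -0.021
  outer loop
   vertex 0.8 4.3 3.3
   vertex 1.7 4.9 5.4
   vertex 3.3 5.8 2.3
  endloop
 endfacet
 facet normal 0.998 -0.051 -0.023
  outer loop
   vertex 4.3 1.5 5.0
   vertex 4.2 0.5 2.9
   vertex 4.4 3.7 4.5
  endloop
 endfacet
 facet normal -0.612 -0.702 0.363
  outer loop
   vertex 4.3 1.5 5.0
   vertex 2.3 3.4 5.3
   vertex 4.2 0.5 2.9
  endloop
 endfacet
 facet normal 0.385 0.188 0.904
  outer loop
   vertex 4.3 1.5 5.0
   vertex 4.4 3.7 4.5
   vertex 1.7 4.9 5.4
  endloop
 endfacet
 facet normal 0.138 -0.011 0.990
  outer loop
   vertex 4.3 1.5 5.0
   vertex 1.7 4.9 5.4
   vertex 2.3 3.4 5.3
  endloop
 endfacet
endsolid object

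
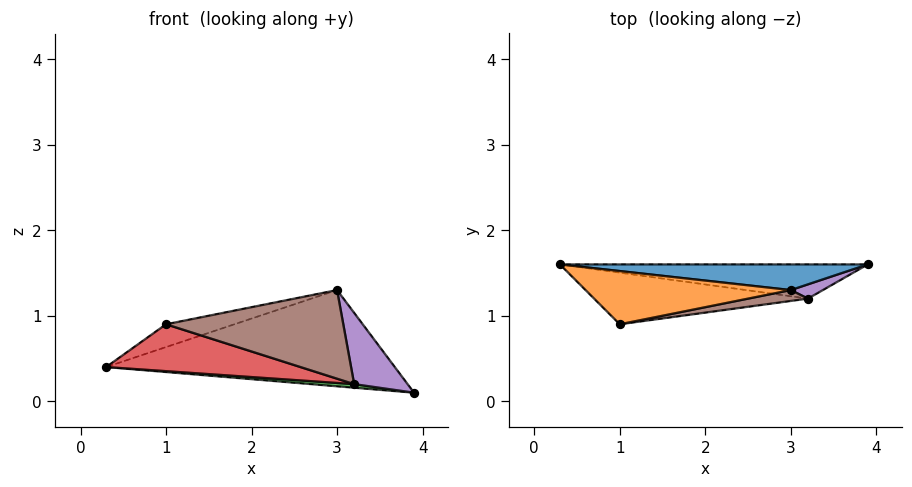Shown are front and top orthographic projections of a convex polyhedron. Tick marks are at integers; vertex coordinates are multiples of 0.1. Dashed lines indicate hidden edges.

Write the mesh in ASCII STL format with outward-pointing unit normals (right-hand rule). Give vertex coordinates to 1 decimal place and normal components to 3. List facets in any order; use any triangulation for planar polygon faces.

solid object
 facet normal 0.021 0.966 0.258
  outer loop
   vertex 3.0 1.3 1.3
   vertex 3.9 1.6 0.1
   vertex 0.3 1.6 0.4
  endloop
 endfacet
 facet normal -0.254 0.381 0.889
  outer loop
   vertex 3.0 1.3 1.3
   vertex 0.3 1.6 0.4
   vertex 1.0 0.9 0.9
  endloop
 endfacet
 facet normal -0.083 -0.103 -0.991
  outer loop
   vertex 3.2 1.2 0.2
   vertex 0.3 1.6 0.4
   vertex 3.9 1.6 0.1
  endloop
 endfacet
 facet normal -0.142 -0.666 -0.733
  outer loop
   vertex 3.2 1.2 0.2
   vertex 1.0 0.9 0.9
   vertex 0.3 1.6 0.4
  endloop
 endfacet
 facet normal 0.507 -0.845 0.169
  outer loop
   vertex 3.2 1.2 0.2
   vertex 3.9 1.6 0.1
   vertex 3.0 1.3 1.3
  endloop
 endfacet
 facet normal 0.172 -0.978 0.120
  outer loop
   vertex 3.2 1.2 0.2
   vertex 3.0 1.3 1.3
   vertex 1.0 0.9 0.9
  endloop
 endfacet
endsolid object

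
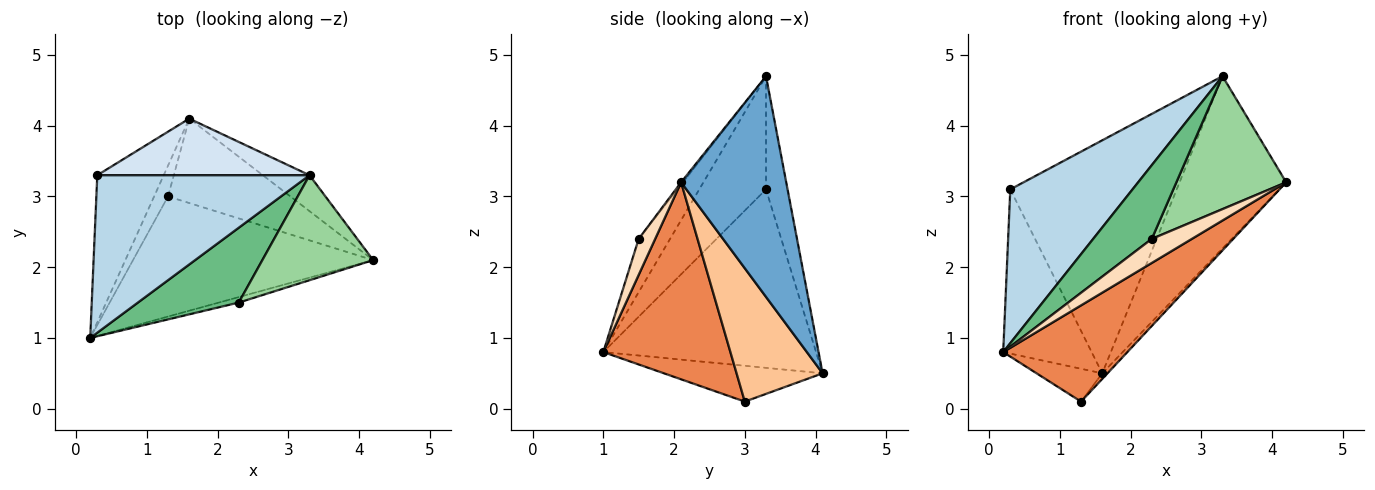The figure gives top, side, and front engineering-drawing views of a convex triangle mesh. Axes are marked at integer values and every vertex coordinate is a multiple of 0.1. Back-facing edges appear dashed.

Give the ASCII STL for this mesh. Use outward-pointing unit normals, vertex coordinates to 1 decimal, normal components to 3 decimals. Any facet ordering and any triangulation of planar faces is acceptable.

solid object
 facet normal 0.694 0.704 -0.147
  outer loop
   vertex 3.3 3.3 4.7
   vertex 4.2 2.1 3.2
   vertex 1.6 4.1 0.5
  endloop
 endfacet
 facet normal -0.873 0.363 -0.325
  outer loop
   vertex 0.3 3.3 3.1
   vertex 1.6 4.1 0.5
   vertex 0.2 1.0 0.8
  endloop
 endfacet
 facet normal -0.356 -0.653 0.668
  outer loop
   vertex 0.3 3.3 3.1
   vertex 0.2 1.0 0.8
   vertex 3.3 3.3 4.7
  endloop
 endfacet
 facet normal -0.125 0.964 0.234
  outer loop
   vertex 0.3 3.3 3.1
   vertex 3.3 3.3 4.7
   vertex 1.6 4.1 0.5
  endloop
 endfacet
 facet normal 0.539 -0.527 -0.657
  outer loop
   vertex 1.3 3.0 0.1
   vertex 4.2 2.1 3.2
   vertex 0.2 1.0 0.8
  endloop
 endfacet
 facet normal -0.870 0.360 -0.338
  outer loop
   vertex 1.3 3.0 0.1
   vertex 0.2 1.0 0.8
   vertex 1.6 4.1 0.5
  endloop
 endfacet
 facet normal 0.736 0.045 -0.675
  outer loop
   vertex 1.3 3.0 0.1
   vertex 1.6 4.1 0.5
   vertex 4.2 2.1 3.2
  endloop
 endfacet
 facet normal 0.373 -0.905 -0.206
  outer loop
   vertex 2.3 1.5 2.4
   vertex 0.2 1.0 0.8
   vertex 4.2 2.1 3.2
  endloop
 endfacet
 facet normal -0.352 -0.657 0.667
  outer loop
   vertex 2.3 1.5 2.4
   vertex 3.3 3.3 4.7
   vertex 0.2 1.0 0.8
  endloop
 endfacet
 facet normal -0.013 -0.785 0.620
  outer loop
   vertex 2.3 1.5 2.4
   vertex 4.2 2.1 3.2
   vertex 3.3 3.3 4.7
  endloop
 endfacet
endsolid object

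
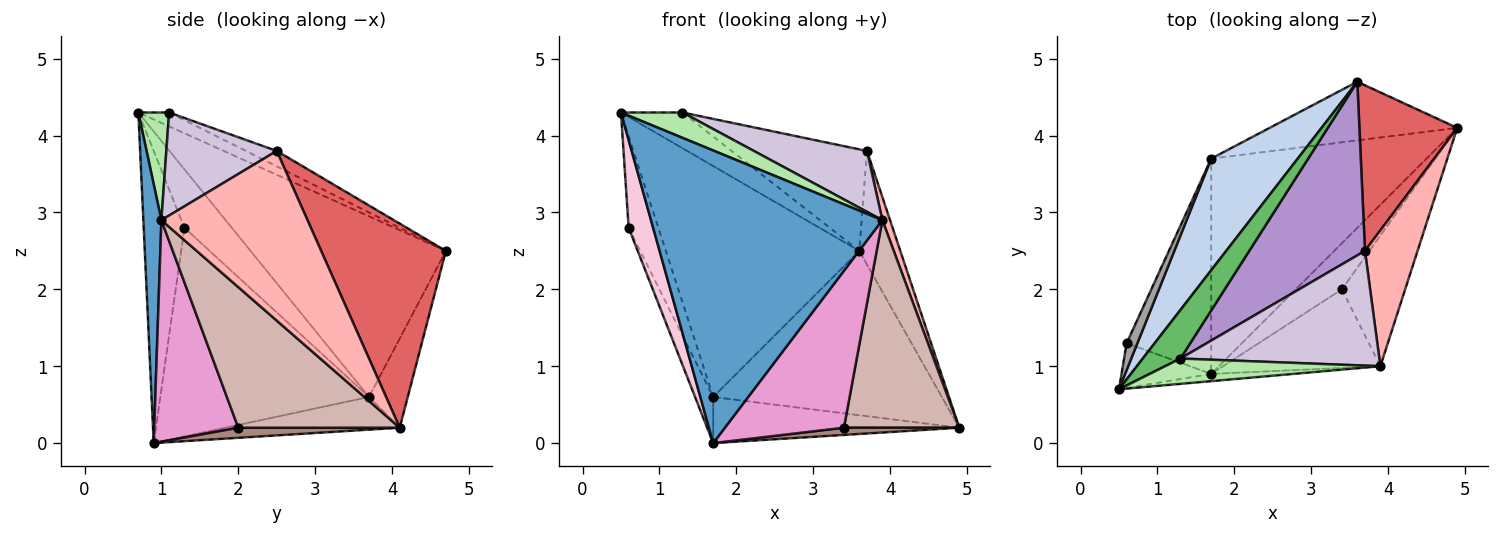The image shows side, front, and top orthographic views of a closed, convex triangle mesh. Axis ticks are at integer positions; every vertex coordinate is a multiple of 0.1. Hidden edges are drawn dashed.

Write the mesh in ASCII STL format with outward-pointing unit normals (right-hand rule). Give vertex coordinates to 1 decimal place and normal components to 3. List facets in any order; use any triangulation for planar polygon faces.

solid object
 facet normal 0.078 -0.997 -0.025
  outer loop
   vertex 3.9 1.0 2.9
   vertex 0.5 0.7 4.3
   vertex 1.7 0.9 0.0
  endloop
 endfacet
 facet normal -0.673 0.666 0.322
  outer loop
   vertex 1.7 3.7 0.6
   vertex 0.5 0.7 4.3
   vertex 3.6 4.7 2.5
  endloop
 endfacet
 facet normal -0.158 0.930 -0.332
  outer loop
   vertex 1.7 3.7 0.6
   vertex 3.6 4.7 2.5
   vertex 4.9 4.1 0.2
  endloop
 endfacet
 facet normal -0.147 0.207 -0.967
  outer loop
   vertex 1.7 3.7 0.6
   vertex 4.9 4.1 0.2
   vertex 1.7 0.9 0.0
  endloop
 endfacet
 facet normal -0.284 0.568 0.773
  outer loop
   vertex 1.3 1.1 4.3
   vertex 3.6 4.7 2.5
   vertex 0.5 0.7 4.3
  endloop
 endfacet
 facet normal 0.333 -0.667 0.667
  outer loop
   vertex 1.3 1.1 4.3
   vertex 0.5 0.7 4.3
   vertex 3.9 1.0 2.9
  endloop
 endfacet
 facet normal 0.865 0.284 0.414
  outer loop
   vertex 3.7 2.5 3.8
   vertex 4.9 4.1 0.2
   vertex 3.6 4.7 2.5
  endloop
 endfacet
 facet normal 0.954 -0.050 0.296
  outer loop
   vertex 3.7 2.5 3.8
   vertex 3.9 1.0 2.9
   vertex 4.9 4.1 0.2
  endloop
 endfacet
 facet normal -0.114 0.502 0.858
  outer loop
   vertex 3.7 2.5 3.8
   vertex 3.6 4.7 2.5
   vertex 1.3 1.1 4.3
  endloop
 endfacet
 facet normal 0.416 -0.426 0.803
  outer loop
   vertex 3.7 2.5 3.8
   vertex 1.3 1.1 4.3
   vertex 3.9 1.0 2.9
  endloop
 endfacet
 facet normal 0.211 -0.151 -0.966
  outer loop
   vertex 3.4 2.0 0.2
   vertex 1.7 0.9 0.0
   vertex 4.9 4.1 0.2
  endloop
 endfacet
 facet normal 0.764 -0.546 -0.344
  outer loop
   vertex 3.4 2.0 0.2
   vertex 4.9 4.1 0.2
   vertex 3.9 1.0 2.9
  endloop
 endfacet
 facet normal 0.534 -0.756 -0.379
  outer loop
   vertex 3.4 2.0 0.2
   vertex 3.9 1.0 2.9
   vertex 1.7 0.9 0.0
  endloop
 endfacet
 facet normal -0.829 -0.498 -0.254
  outer loop
   vertex 0.6 1.3 2.8
   vertex 1.7 0.9 0.0
   vertex 0.5 0.7 4.3
  endloop
 endfacet
 facet normal -0.837 0.525 0.154
  outer loop
   vertex 0.6 1.3 2.8
   vertex 0.5 0.7 4.3
   vertex 1.7 3.7 0.6
  endloop
 endfacet
 facet normal -0.924 0.080 -0.374
  outer loop
   vertex 0.6 1.3 2.8
   vertex 1.7 3.7 0.6
   vertex 1.7 0.9 0.0
  endloop
 endfacet
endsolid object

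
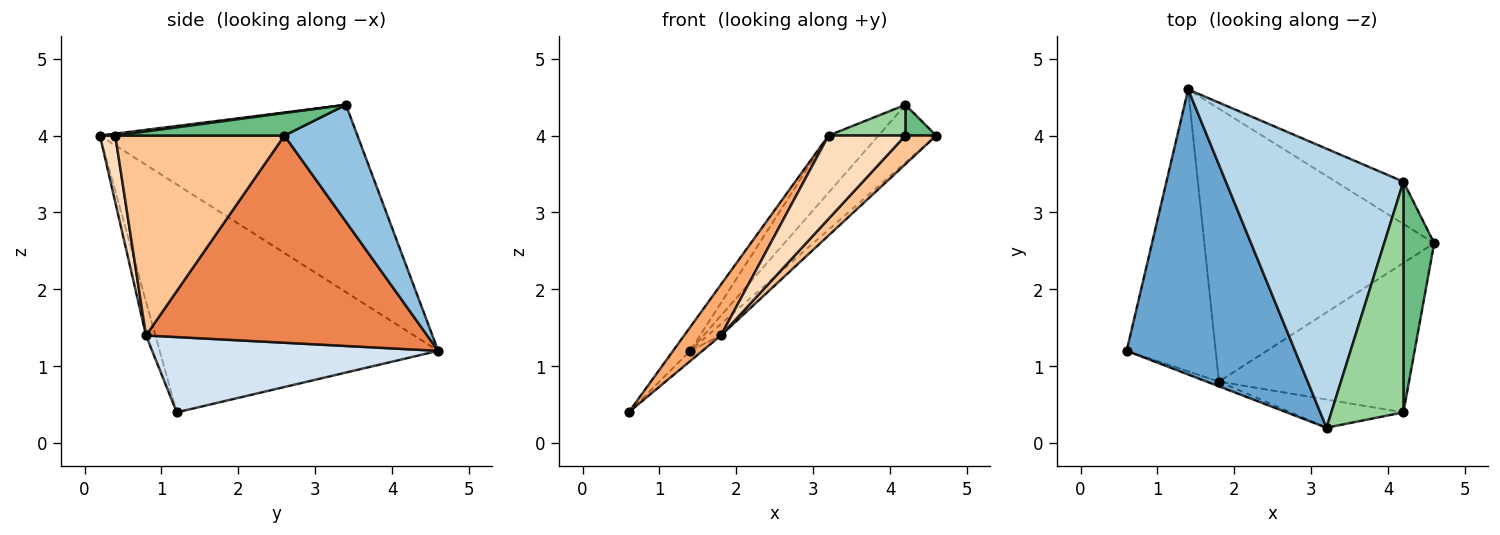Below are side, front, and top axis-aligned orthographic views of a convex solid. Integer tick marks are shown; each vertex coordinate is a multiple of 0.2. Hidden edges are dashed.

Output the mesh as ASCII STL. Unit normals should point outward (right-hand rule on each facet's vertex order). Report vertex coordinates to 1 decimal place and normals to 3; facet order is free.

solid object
 facet normal -0.803 0.049 0.594
  outer loop
   vertex 3.2 0.2 4.0
   vertex 1.4 4.6 1.2
   vertex 0.6 1.2 0.4
  endloop
 endfacet
 facet normal 0.715 0.564 -0.414
  outer loop
   vertex 4.2 3.4 4.4
   vertex 4.6 2.6 4.0
   vertex 1.4 4.6 1.2
  endloop
 endfacet
 facet normal -0.719 0.139 0.681
  outer loop
   vertex 4.2 3.4 4.4
   vertex 1.4 4.6 1.2
   vertex 3.2 0.2 4.0
  endloop
 endfacet
 facet normal 0.645 0.028 -0.763
  outer loop
   vertex 1.8 0.8 1.4
   vertex 0.6 1.2 0.4
   vertex 1.4 4.6 1.2
  endloop
 endfacet
 facet normal 0.669 0.031 -0.742
  outer loop
   vertex 1.8 0.8 1.4
   vertex 1.4 4.6 1.2
   vertex 4.6 2.6 4.0
  endloop
 endfacet
 facet normal -0.247 -0.965 -0.090
  outer loop
   vertex 1.8 0.8 1.4
   vertex 3.2 0.2 4.0
   vertex 0.6 1.2 0.4
  endloop
 endfacet
 facet normal 0.718 -0.131 -0.683
  outer loop
   vertex 4.2 0.4 4.0
   vertex 1.8 0.8 1.4
   vertex 4.6 2.6 4.0
  endloop
 endfacet
 facet normal 0.186 -0.931 -0.315
  outer loop
   vertex 4.2 0.4 4.0
   vertex 3.2 0.2 4.0
   vertex 1.8 0.8 1.4
  endloop
 endfacet
 facet normal 0.588 -0.107 0.802
  outer loop
   vertex 4.2 0.4 4.0
   vertex 4.6 2.6 4.0
   vertex 4.2 3.4 4.4
  endloop
 endfacet
 facet normal 0.026 -0.132 0.991
  outer loop
   vertex 4.2 0.4 4.0
   vertex 4.2 3.4 4.4
   vertex 3.2 0.2 4.0
  endloop
 endfacet
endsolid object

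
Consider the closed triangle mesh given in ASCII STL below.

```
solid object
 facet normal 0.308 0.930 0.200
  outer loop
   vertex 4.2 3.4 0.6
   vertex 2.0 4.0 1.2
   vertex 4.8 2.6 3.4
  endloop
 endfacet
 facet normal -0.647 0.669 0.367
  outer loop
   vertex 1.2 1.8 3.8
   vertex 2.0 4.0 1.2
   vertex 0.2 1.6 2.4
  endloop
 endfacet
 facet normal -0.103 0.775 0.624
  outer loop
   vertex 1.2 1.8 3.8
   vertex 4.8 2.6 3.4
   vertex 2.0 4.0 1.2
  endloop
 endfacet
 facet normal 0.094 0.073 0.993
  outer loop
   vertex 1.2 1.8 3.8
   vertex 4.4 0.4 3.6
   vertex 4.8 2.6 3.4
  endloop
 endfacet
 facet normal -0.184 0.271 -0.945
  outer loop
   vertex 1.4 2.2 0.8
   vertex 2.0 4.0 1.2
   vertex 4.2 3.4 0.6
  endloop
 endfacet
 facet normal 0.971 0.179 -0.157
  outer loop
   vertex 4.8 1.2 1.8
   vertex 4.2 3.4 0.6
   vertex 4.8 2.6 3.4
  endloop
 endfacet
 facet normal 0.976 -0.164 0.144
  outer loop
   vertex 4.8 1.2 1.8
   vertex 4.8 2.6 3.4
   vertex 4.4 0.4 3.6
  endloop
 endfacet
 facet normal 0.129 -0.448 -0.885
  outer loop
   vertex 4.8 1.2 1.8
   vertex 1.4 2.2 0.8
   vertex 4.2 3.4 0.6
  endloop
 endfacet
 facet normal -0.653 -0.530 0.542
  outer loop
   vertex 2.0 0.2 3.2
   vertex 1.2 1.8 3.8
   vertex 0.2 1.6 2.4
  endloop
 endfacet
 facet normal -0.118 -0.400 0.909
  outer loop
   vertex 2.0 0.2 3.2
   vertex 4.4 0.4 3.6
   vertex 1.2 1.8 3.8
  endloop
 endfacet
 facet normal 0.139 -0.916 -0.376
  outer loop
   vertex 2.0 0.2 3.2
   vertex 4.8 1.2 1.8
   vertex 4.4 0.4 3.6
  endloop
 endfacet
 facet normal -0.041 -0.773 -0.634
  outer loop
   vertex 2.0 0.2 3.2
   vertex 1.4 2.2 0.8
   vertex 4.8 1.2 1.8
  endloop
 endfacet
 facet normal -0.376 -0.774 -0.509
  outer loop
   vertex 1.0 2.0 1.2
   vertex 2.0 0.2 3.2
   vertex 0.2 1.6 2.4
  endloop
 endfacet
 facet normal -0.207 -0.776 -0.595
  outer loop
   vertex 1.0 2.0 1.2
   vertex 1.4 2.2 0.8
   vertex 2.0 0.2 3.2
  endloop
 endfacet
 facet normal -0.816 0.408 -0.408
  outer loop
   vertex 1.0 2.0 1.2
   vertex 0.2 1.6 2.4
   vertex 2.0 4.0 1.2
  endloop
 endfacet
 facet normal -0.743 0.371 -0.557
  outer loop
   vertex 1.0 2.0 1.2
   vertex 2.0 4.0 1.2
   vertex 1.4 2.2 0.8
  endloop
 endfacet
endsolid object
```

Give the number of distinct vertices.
10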